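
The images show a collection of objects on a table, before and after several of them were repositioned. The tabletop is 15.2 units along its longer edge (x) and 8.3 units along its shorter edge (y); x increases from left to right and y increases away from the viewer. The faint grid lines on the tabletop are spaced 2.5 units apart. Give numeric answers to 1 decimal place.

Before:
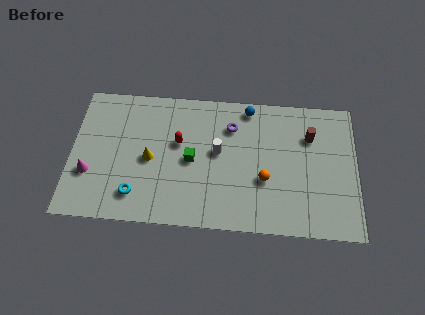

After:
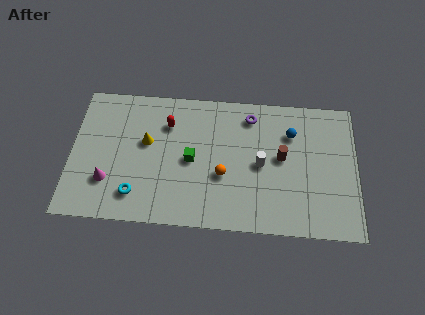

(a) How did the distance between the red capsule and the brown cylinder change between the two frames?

-0.8

Before: roughly 7.1 units apart; after: 6.3. That's 0.8 units closer together.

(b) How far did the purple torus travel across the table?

1.2

The purple torus was near (8.5, 6.2) before and (9.5, 6.9) after, so it travelled √(1.0² + 0.7²) ≈ 1.2 units.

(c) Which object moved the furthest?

the blue sphere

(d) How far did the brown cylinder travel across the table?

2.1

From (12.7, 5.9) to (11.2, 4.5), the brown cylinder covered √(1.5² + 1.4²) ≈ 2.1 units.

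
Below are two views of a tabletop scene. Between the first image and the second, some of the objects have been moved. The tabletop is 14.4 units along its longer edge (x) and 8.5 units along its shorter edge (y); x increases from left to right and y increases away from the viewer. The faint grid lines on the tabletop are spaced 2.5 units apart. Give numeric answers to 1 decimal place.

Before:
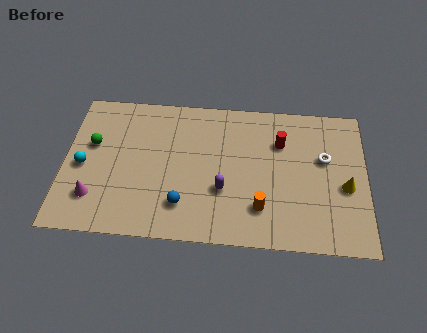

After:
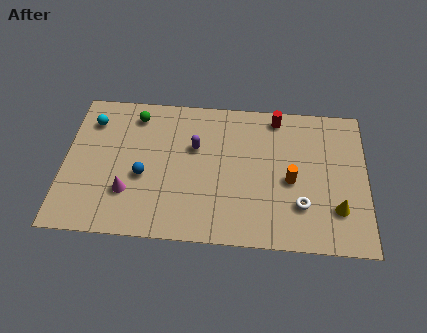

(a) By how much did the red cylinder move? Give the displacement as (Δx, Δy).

(-0.2, 1.5)

The red cylinder started near (10.3, 6.0) and ended near (10.1, 7.5).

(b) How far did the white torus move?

3.0

From (12.4, 5.2) to (11.3, 2.4), the white torus covered √(1.1² + 2.8²) ≈ 3.0 units.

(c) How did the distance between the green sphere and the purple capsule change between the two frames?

-3.3

Before: roughly 6.7 units apart; after: 3.4. That's 3.3 units closer together.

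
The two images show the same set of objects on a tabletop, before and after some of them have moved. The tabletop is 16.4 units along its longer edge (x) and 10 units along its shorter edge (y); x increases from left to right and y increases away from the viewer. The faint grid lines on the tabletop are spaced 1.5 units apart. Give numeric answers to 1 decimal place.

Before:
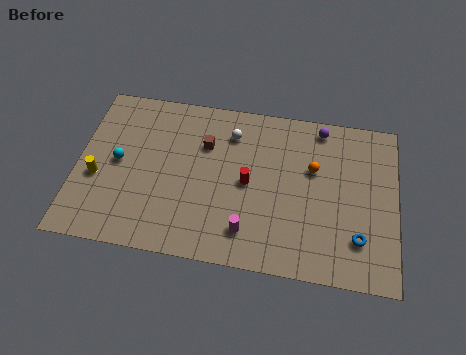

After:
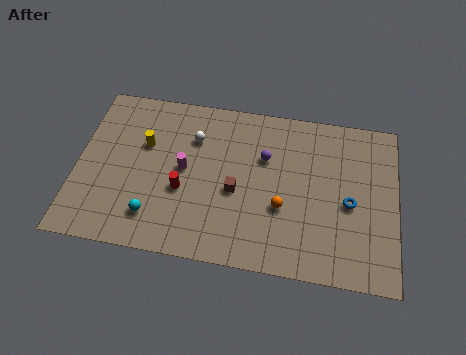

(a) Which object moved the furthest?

the magenta cylinder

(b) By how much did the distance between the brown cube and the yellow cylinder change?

-0.9

Before: roughly 6.1 units apart; after: 5.2. That's 0.9 units closer together.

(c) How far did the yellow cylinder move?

3.3

The yellow cylinder was near (1.1, 4.0) before and (3.4, 6.4) after, so it travelled √(2.3² + 2.4²) ≈ 3.3 units.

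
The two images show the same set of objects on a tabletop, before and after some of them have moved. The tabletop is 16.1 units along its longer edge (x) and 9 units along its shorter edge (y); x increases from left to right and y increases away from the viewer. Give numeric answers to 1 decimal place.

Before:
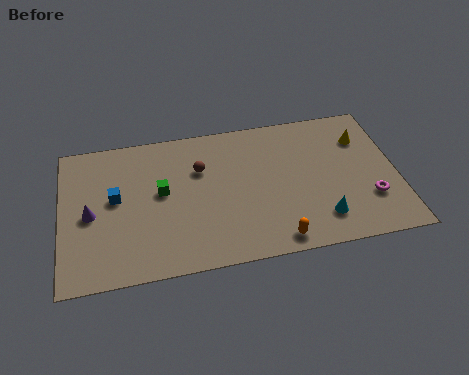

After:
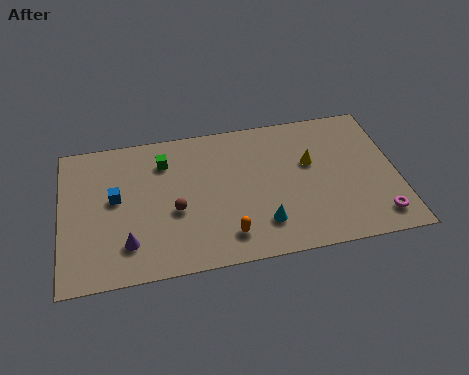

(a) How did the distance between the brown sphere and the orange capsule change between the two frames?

-3.0

Before: roughly 6.1 units apart; after: 3.1. That's 3.0 units closer together.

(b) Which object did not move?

the blue cube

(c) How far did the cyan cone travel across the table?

2.8

From (12.3, 1.9) to (9.5, 2.1), the cyan cone covered √(2.8² + 0.2²) ≈ 2.8 units.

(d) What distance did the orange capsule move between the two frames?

2.4

The orange capsule was near (10.1, 1.0) before and (7.8, 1.7) after, so it travelled √(2.3² + 0.7²) ≈ 2.4 units.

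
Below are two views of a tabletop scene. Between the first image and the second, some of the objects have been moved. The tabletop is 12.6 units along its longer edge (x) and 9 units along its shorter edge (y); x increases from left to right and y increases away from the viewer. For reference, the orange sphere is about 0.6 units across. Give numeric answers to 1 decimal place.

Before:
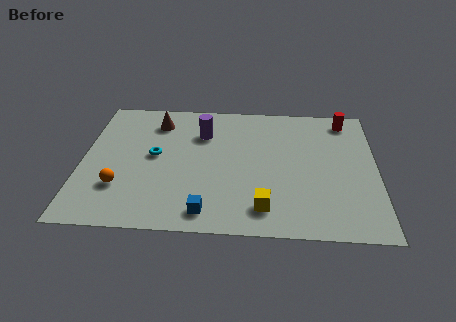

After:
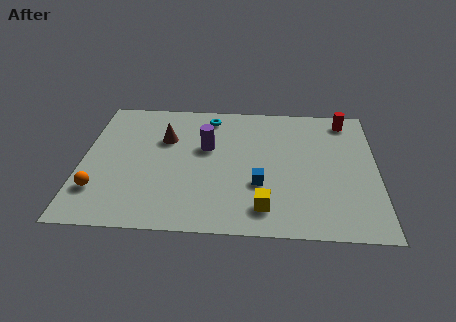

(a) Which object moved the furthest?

the cyan torus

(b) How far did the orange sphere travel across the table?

0.9

The orange sphere moved from about (1.7, 2.6) to (0.8, 2.3), a distance of √(0.9² + 0.3²) ≈ 0.9.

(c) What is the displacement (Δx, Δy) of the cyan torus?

(2.3, 2.9)

From the two frames, the cyan torus sits at roughly (3.1, 4.8) before and (5.4, 7.7) after.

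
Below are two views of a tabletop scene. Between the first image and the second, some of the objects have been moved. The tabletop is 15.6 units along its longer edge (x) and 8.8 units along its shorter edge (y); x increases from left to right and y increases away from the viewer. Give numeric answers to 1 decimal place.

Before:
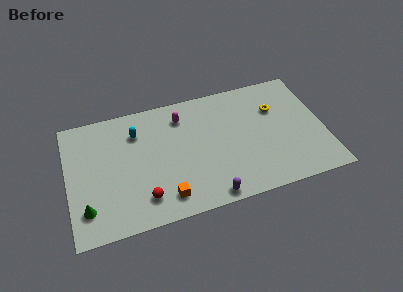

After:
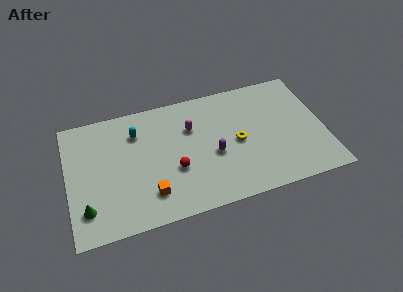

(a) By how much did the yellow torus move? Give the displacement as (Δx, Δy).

(-2.5, -1.8)

From the two frames, the yellow torus sits at roughly (12.8, 6.0) before and (10.3, 4.2) after.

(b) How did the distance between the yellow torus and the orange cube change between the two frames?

-2.5

Before: roughly 8.4 units apart; after: 5.9. That's 2.5 units closer together.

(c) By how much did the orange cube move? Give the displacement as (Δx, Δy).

(-0.9, 0.5)

From the two frames, the orange cube sits at roughly (5.7, 1.5) before and (4.8, 2.0) after.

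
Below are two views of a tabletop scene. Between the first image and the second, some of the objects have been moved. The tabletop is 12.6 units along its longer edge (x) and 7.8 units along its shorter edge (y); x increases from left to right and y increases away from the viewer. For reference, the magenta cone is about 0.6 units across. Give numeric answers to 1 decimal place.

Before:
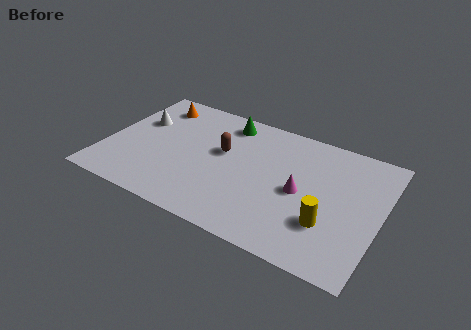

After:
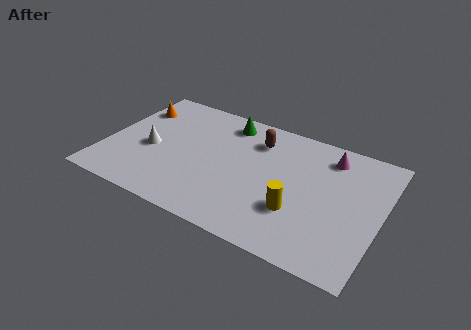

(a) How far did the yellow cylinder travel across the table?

1.4

The yellow cylinder was near (10.4, 2.4) before and (9.0, 2.5) after, so it travelled √(1.4² + 0.1²) ≈ 1.4 units.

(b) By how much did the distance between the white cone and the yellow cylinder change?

-2.5

They were about 9.5 units apart before and 7.0 after — 2.5 units closer together.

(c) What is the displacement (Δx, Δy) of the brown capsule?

(1.4, 1.4)

The brown capsule was at about (5.3, 4.6) and moved to about (6.7, 6.0).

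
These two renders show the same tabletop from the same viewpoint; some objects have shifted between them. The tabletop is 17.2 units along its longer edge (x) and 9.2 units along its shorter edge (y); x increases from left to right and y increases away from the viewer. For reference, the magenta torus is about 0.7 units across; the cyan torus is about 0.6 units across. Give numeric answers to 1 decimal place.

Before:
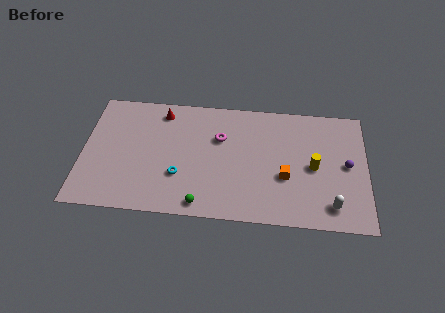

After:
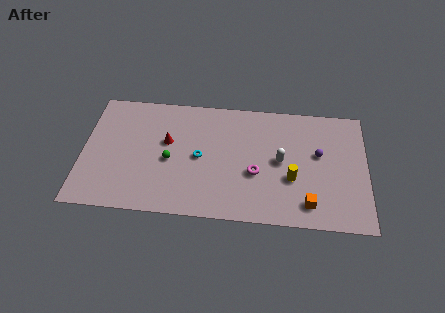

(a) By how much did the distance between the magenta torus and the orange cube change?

-1.0

The distance was about 4.8 in the first image and 3.8 in the second, so they moved 1.0 units closer together.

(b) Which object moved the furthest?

the white capsule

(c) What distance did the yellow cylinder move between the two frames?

1.6

From (14.0, 4.4) to (12.7, 3.4), the yellow cylinder covered √(1.3² + 1.0²) ≈ 1.6 units.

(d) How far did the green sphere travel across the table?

3.7

From (7.3, 1.0) to (5.3, 4.1), the green sphere covered √(2.0² + 3.1²) ≈ 3.7 units.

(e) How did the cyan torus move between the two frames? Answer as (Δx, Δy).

(1.2, 1.5)

From the two frames, the cyan torus sits at roughly (5.9, 3.0) before and (7.1, 4.5) after.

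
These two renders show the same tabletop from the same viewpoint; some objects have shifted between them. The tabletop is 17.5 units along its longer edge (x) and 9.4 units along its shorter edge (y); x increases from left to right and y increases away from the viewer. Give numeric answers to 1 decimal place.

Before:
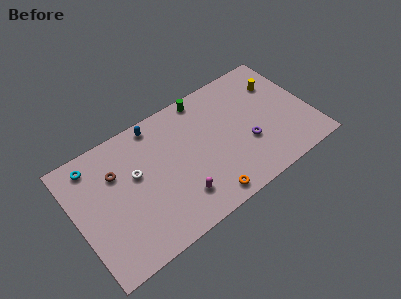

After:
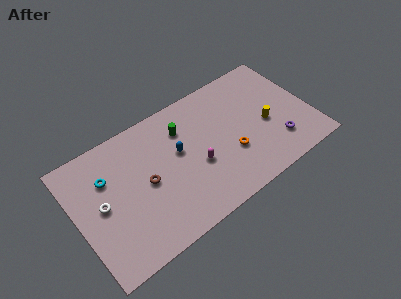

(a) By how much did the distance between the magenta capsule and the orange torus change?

+0.4

The distance was about 2.1 in the first image and 2.5 in the second, so they moved 0.4 units further apart.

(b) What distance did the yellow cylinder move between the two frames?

3.0

From (15.6, 6.8) to (14.2, 4.1), the yellow cylinder covered √(1.4² + 2.7²) ≈ 3.0 units.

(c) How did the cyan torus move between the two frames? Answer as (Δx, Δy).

(0.8, -1.5)

From the two frames, the cyan torus sits at roughly (1.7, 8.0) before and (2.5, 6.5) after.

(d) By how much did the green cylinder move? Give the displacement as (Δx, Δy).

(-1.9, -1.5)

The green cylinder was at about (10.2, 8.5) and moved to about (8.3, 7.0).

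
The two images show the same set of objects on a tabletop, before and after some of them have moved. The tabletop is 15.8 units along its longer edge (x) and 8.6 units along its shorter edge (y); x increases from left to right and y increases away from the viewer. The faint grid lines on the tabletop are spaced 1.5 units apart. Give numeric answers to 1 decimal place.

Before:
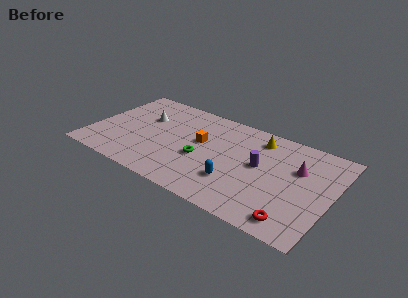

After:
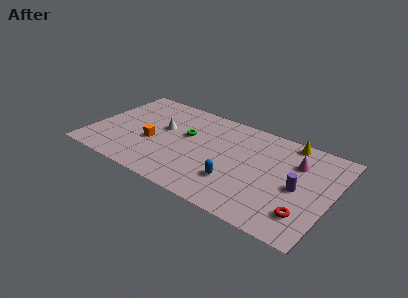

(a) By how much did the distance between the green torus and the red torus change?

+2.1

The distance was about 6.8 in the first image and 8.9 in the second, so they moved 2.1 units further apart.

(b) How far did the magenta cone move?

0.5

From (13.5, 5.6) to (13.3, 6.1), the magenta cone covered √(0.2² + 0.5²) ≈ 0.5 units.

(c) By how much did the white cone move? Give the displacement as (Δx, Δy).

(1.3, -0.5)

The white cone started near (3.2, 5.6) and ended near (4.5, 5.1).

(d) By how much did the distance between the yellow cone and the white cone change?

+0.9

The distance was about 7.6 in the first image and 8.5 in the second, so they moved 0.9 units further apart.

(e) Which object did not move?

the blue capsule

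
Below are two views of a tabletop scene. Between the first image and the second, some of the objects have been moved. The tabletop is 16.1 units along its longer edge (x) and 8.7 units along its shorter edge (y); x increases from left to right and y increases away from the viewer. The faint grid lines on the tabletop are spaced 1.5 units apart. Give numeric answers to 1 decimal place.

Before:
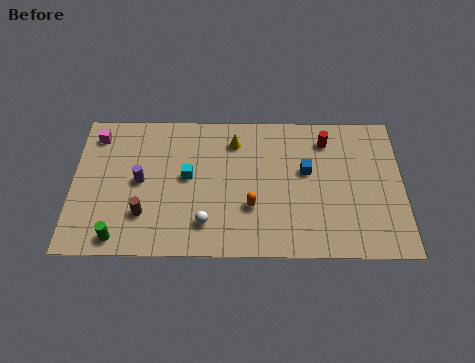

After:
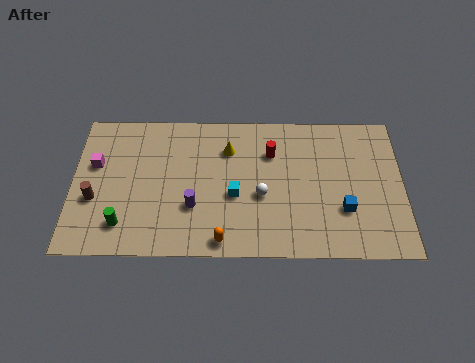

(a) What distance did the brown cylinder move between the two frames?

2.6

From (3.5, 2.4) to (1.1, 3.3), the brown cylinder covered √(2.4² + 0.9²) ≈ 2.6 units.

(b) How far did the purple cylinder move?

3.0

From (3.3, 4.4) to (5.9, 2.9), the purple cylinder covered √(2.6² + 1.5²) ≈ 3.0 units.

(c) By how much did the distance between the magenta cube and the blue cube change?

+1.9

The distance was about 10.5 in the first image and 12.4 in the second, so they moved 1.9 units further apart.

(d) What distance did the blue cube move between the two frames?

2.9

The blue cube was near (11.4, 5.1) before and (13.2, 2.8) after, so it travelled √(1.8² + 2.3²) ≈ 2.9 units.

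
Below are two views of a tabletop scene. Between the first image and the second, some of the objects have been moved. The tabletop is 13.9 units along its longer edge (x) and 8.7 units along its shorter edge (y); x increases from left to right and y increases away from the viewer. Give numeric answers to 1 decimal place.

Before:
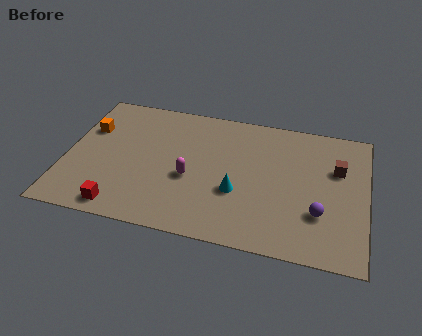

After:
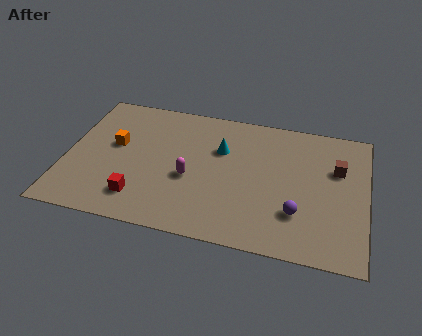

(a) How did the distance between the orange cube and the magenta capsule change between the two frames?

-1.5

The distance was about 5.4 in the first image and 3.9 in the second, so they moved 1.5 units closer together.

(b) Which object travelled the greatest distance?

the cyan cone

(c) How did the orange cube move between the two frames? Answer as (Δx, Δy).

(1.3, -0.8)

The orange cube was at about (0.9, 5.8) and moved to about (2.2, 5.0).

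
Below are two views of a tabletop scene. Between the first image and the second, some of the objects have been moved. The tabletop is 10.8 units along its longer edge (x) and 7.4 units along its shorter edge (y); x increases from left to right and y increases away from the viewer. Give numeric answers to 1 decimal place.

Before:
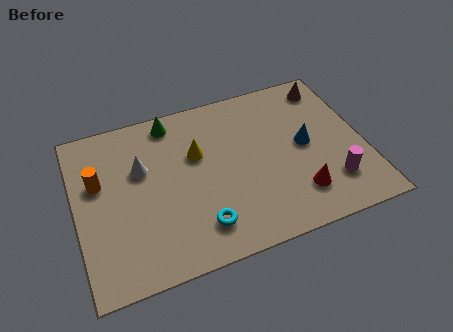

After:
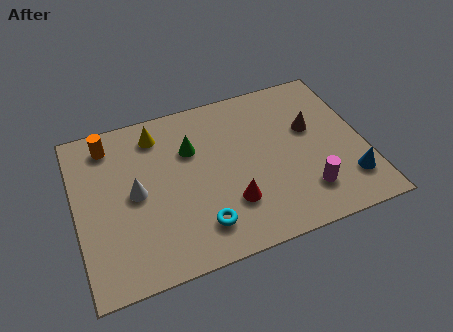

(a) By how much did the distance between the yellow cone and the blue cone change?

+4.0

They were about 4.1 units apart before and 8.1 after — 4.0 units further apart.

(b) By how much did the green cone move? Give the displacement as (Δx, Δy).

(0.6, -1.5)

The green cone was at about (3.8, 6.5) and moved to about (4.4, 5.0).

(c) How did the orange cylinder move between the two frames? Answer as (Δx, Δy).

(0.5, 1.6)

The orange cylinder started near (0.9, 4.6) and ended near (1.4, 6.2).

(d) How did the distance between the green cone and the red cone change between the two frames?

-3.3

They were about 6.4 units apart before and 3.1 after — 3.3 units closer together.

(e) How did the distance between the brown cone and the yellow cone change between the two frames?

+0.5

They were about 5.4 units apart before and 5.9 after — 0.5 units further apart.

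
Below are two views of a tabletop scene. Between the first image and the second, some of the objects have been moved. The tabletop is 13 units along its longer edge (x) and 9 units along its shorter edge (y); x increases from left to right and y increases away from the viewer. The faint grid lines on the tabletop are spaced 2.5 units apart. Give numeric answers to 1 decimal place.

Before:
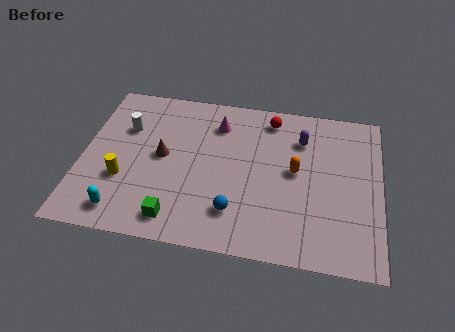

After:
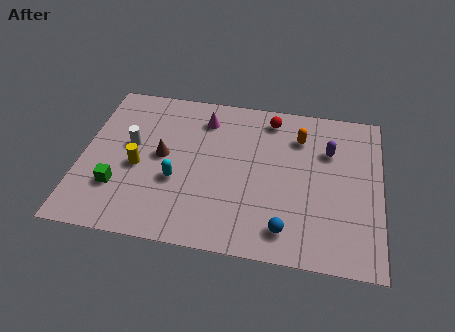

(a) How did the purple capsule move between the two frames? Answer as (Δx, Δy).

(1.2, -0.5)

The purple capsule started near (9.5, 6.7) and ended near (10.7, 6.2).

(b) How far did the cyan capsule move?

3.0

The cyan capsule was near (2.0, 1.3) before and (4.2, 3.4) after, so it travelled √(2.2² + 2.1²) ≈ 3.0 units.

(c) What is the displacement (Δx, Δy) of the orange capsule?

(0.1, 2.0)

The orange capsule started near (9.3, 4.8) and ended near (9.4, 6.8).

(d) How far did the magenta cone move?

0.6

The magenta cone moved from about (5.8, 7.0) to (5.2, 7.2), a distance of √(0.6² + 0.2²) ≈ 0.6.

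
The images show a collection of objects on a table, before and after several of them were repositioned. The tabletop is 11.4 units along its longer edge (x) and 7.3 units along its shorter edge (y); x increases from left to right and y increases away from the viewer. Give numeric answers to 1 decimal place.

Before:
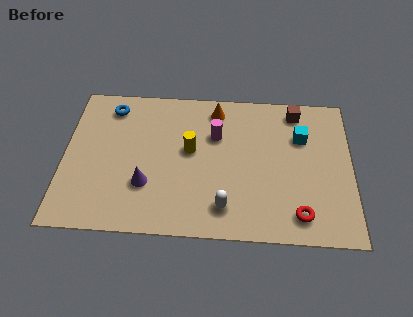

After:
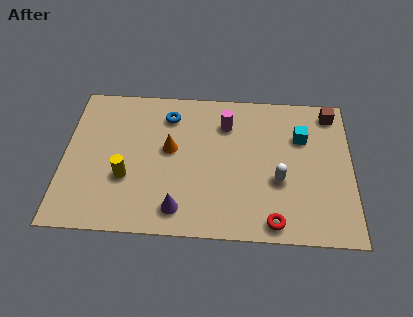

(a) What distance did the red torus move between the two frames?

1.1

The red torus moved from about (9.3, 1.2) to (8.3, 0.8), a distance of √(1.0² + 0.4²) ≈ 1.1.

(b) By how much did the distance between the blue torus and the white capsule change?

-1.3

The distance was about 6.6 in the first image and 5.3 in the second, so they moved 1.3 units closer together.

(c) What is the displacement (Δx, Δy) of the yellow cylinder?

(-2.5, -1.5)

The yellow cylinder was at about (5.0, 4.1) and moved to about (2.5, 2.6).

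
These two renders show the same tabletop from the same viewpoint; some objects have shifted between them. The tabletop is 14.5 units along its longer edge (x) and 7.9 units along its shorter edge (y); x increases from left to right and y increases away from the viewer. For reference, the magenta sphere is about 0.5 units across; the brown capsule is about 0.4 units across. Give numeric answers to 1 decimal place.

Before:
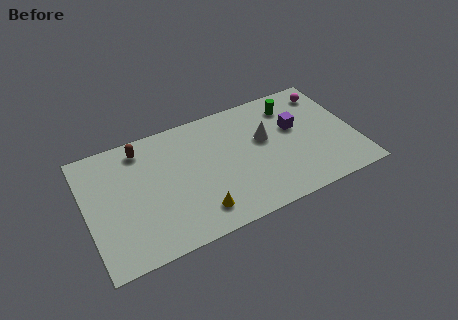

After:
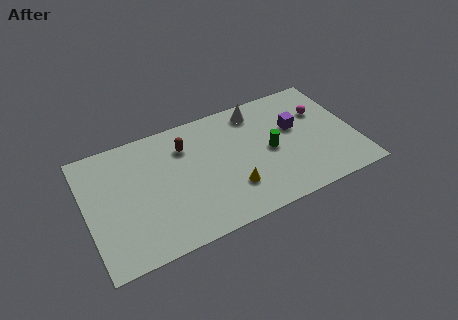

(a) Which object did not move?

the purple cube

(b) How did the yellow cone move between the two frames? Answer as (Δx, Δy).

(1.9, 0.7)

The yellow cone was at about (5.7, 1.5) and moved to about (7.6, 2.2).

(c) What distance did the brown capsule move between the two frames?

2.4

The brown capsule moved from about (3.2, 6.7) to (5.5, 5.9), a distance of √(2.3² + 0.8²) ≈ 2.4.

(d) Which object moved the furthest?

the green cylinder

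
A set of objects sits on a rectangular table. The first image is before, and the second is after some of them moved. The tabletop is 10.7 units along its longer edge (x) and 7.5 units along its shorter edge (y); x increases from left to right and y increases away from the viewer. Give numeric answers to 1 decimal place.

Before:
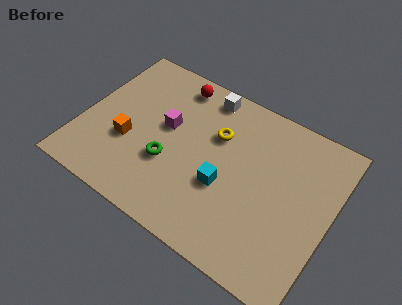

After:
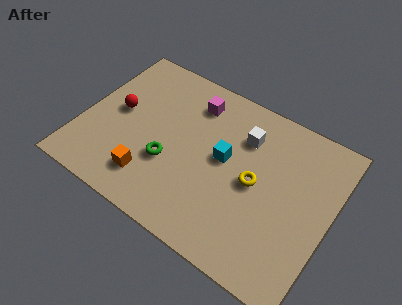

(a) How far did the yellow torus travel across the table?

2.3

The yellow torus moved from about (5.6, 5.0) to (7.5, 3.7), a distance of √(1.9² + 1.3²) ≈ 2.3.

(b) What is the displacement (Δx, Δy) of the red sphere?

(-2.1, -2.5)

The red sphere was at about (3.5, 6.5) and moved to about (1.4, 4.0).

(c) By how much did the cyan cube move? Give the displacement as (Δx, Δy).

(-0.2, 1.2)

The cyan cube started near (6.3, 2.9) and ended near (6.1, 4.1).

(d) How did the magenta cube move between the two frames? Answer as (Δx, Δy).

(0.9, 1.7)

From the two frames, the magenta cube sits at roughly (3.5, 4.3) before and (4.4, 6.0) after.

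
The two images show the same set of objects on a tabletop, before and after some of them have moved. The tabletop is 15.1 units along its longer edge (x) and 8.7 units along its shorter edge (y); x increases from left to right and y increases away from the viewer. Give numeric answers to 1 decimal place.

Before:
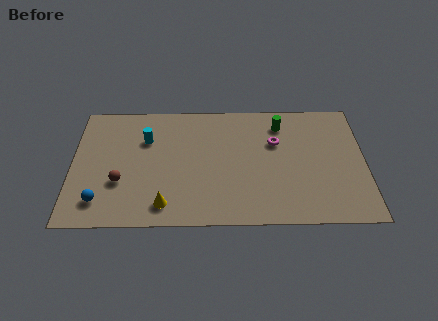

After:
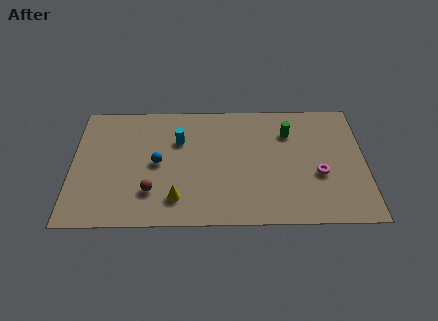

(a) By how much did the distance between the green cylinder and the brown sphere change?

-1.0

The distance was about 9.2 in the first image and 8.2 in the second, so they moved 1.0 units closer together.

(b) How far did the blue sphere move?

3.9

The blue sphere was near (1.5, 1.7) before and (4.4, 4.3) after, so it travelled √(2.9² + 2.6²) ≈ 3.9 units.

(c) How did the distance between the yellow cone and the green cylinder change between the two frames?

-0.8

The distance was about 8.2 in the first image and 7.4 in the second, so they moved 0.8 units closer together.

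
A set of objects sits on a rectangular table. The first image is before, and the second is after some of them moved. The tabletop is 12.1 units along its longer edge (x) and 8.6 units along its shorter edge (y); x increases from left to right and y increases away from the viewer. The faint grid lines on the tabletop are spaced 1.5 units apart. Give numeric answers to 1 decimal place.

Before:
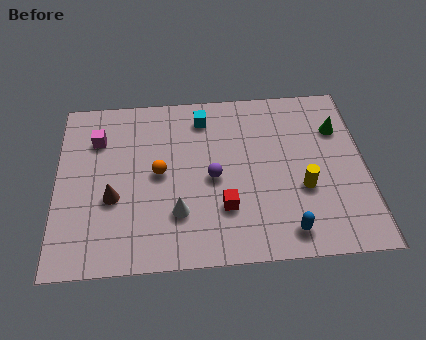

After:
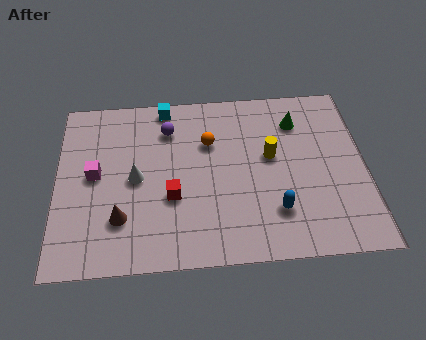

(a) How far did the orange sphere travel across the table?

2.4

The orange sphere moved from about (4.0, 4.4) to (6.0, 5.8), a distance of √(2.0² + 1.4²) ≈ 2.4.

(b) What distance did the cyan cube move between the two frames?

1.7

From (5.8, 7.1) to (4.3, 7.8), the cyan cube covered √(1.5² + 0.7²) ≈ 1.7 units.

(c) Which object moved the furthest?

the purple sphere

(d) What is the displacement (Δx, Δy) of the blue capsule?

(-0.4, 1.0)

The blue capsule was at about (8.9, 1.2) and moved to about (8.5, 2.2).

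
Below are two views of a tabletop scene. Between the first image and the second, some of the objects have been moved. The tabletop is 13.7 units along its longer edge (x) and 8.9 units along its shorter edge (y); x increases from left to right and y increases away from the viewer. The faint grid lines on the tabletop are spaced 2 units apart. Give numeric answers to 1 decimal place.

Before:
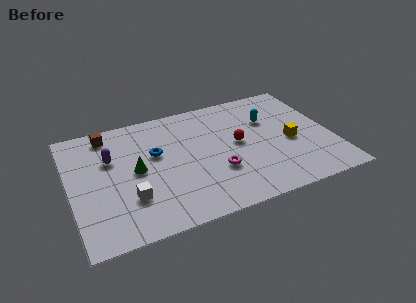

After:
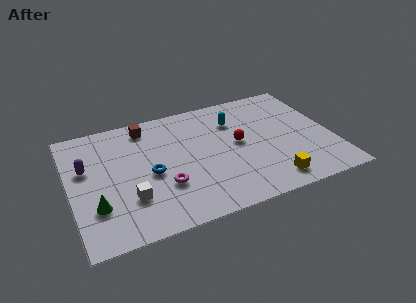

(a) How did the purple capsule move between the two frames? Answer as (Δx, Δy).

(-1.3, -0.3)

From the two frames, the purple capsule sits at roughly (2.2, 5.8) before and (0.9, 5.5) after.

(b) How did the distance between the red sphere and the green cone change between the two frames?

+2.5

The distance was about 5.4 in the first image and 7.9 in the second, so they moved 2.5 units further apart.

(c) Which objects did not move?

the red sphere and the white cube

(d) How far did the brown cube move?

2.0

From (2.2, 7.7) to (4.2, 7.6), the brown cube covered √(2.0² + 0.1²) ≈ 2.0 units.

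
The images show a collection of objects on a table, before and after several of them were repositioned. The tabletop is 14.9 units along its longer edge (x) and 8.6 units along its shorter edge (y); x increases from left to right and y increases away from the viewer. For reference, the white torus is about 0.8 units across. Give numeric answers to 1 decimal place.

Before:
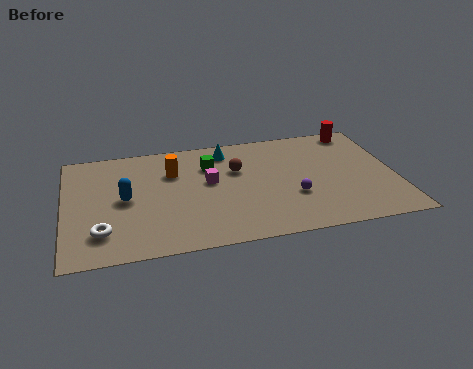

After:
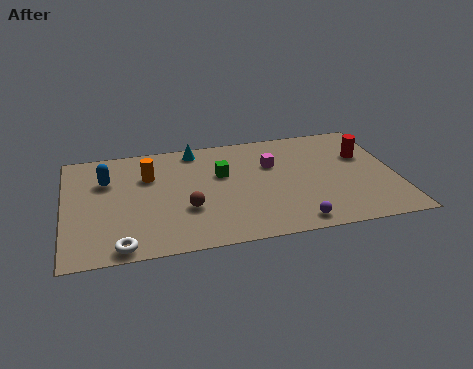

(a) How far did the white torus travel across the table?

1.4

The white torus moved from about (1.6, 2.0) to (2.4, 0.8), a distance of √(0.8² + 1.2²) ≈ 1.4.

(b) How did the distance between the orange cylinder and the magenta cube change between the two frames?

+3.7

They were about 1.9 units apart before and 5.6 after — 3.7 units further apart.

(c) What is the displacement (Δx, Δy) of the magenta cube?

(2.9, 0.8)

The magenta cube started near (6.5, 4.9) and ended near (9.4, 5.7).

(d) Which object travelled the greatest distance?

the brown sphere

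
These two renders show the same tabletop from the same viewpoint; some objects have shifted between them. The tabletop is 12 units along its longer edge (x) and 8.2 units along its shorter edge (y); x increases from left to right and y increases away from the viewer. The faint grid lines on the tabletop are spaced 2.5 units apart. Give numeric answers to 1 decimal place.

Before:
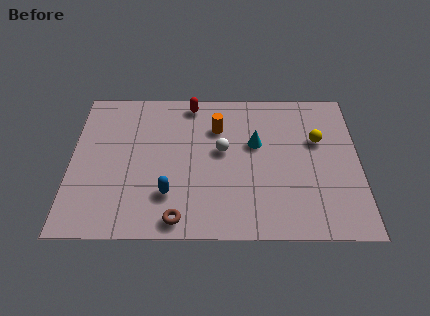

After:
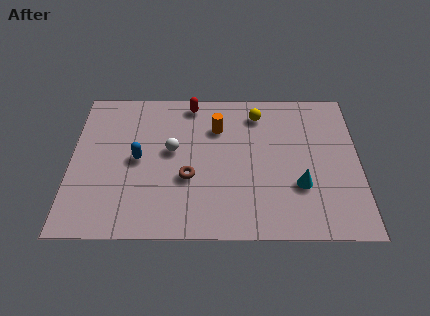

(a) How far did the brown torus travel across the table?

2.2

The brown torus moved from about (4.5, 0.9) to (4.9, 3.1), a distance of √(0.4² + 2.2²) ≈ 2.2.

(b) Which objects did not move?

the orange cylinder and the red capsule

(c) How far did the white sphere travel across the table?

2.1

From (6.3, 4.6) to (4.2, 4.6), the white sphere covered √(2.1² + 0.0²) ≈ 2.1 units.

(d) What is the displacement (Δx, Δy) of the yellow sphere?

(-2.5, 1.5)

The yellow sphere started near (10.3, 5.2) and ended near (7.8, 6.7).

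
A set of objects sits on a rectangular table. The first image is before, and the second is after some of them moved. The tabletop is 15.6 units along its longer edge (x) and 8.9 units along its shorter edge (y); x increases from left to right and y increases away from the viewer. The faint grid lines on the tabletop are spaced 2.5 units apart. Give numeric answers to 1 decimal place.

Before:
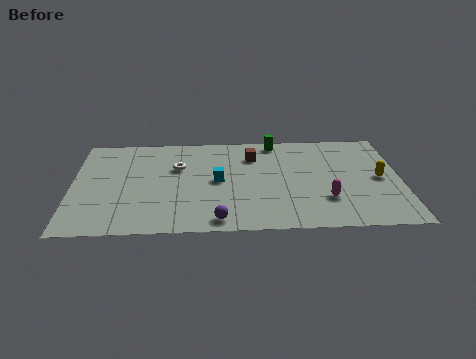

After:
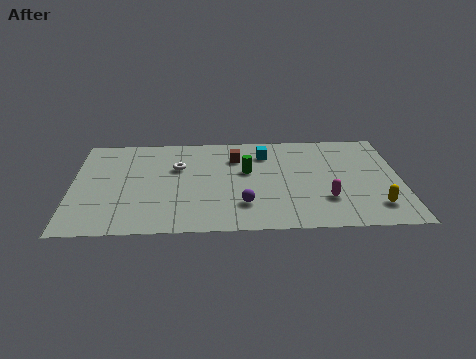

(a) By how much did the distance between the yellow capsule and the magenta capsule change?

-0.8

They were about 3.2 units apart before and 2.4 after — 0.8 units closer together.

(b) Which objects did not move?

the white torus and the magenta capsule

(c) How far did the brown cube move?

0.8

The brown cube was near (8.6, 6.7) before and (7.8, 6.6) after, so it travelled √(0.8² + 0.1²) ≈ 0.8 units.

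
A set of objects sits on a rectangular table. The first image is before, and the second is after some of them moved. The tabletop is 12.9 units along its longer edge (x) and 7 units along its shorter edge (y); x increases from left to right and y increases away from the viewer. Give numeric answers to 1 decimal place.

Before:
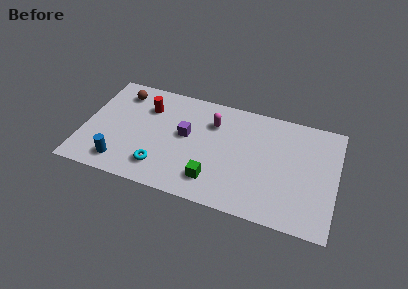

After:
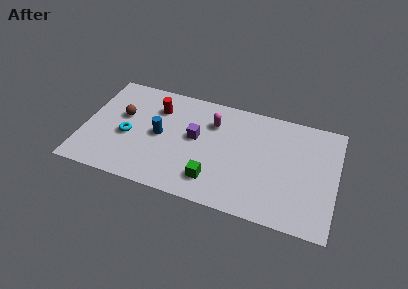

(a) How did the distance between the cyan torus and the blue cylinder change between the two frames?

-0.3

Before: roughly 2.0 units apart; after: 1.7. That's 0.3 units closer together.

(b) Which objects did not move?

the green cube and the magenta capsule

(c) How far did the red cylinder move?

0.5

The red cylinder moved from about (3.1, 5.1) to (3.6, 5.2), a distance of √(0.5² + 0.1²) ≈ 0.5.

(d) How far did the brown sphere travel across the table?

1.5

From (1.7, 5.7) to (1.9, 4.2), the brown sphere covered √(0.2² + 1.5²) ≈ 1.5 units.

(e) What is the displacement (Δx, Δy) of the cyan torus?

(-1.8, 1.5)

From the two frames, the cyan torus sits at roughly (4.1, 1.5) before and (2.3, 3.0) after.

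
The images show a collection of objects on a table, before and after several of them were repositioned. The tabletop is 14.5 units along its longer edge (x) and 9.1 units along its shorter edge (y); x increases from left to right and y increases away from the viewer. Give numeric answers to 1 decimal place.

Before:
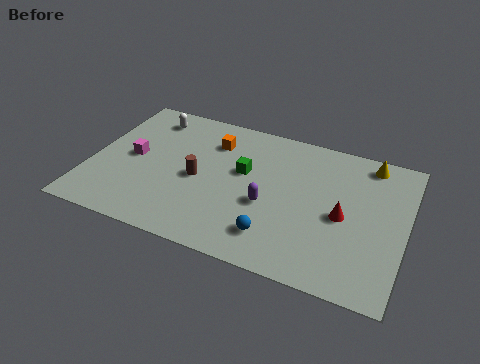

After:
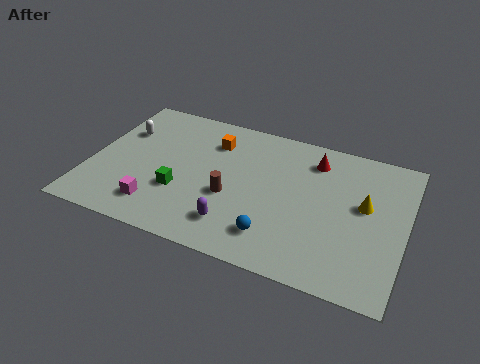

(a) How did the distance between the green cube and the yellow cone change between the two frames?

+2.4

The distance was about 6.2 in the first image and 8.6 in the second, so they moved 2.4 units further apart.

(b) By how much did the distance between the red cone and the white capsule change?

-1.0

Before: roughly 10.0 units apart; after: 9.0. That's 1.0 units closer together.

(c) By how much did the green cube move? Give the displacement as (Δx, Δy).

(-2.7, -2.3)

From the two frames, the green cube sits at roughly (7.0, 5.4) before and (4.3, 3.1) after.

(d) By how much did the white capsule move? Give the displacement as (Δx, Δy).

(-1.1, -1.4)

The white capsule was at about (2.3, 7.6) and moved to about (1.2, 6.2).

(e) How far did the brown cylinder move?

1.7

From (5.0, 4.2) to (6.6, 3.6), the brown cylinder covered √(1.6² + 0.6²) ≈ 1.7 units.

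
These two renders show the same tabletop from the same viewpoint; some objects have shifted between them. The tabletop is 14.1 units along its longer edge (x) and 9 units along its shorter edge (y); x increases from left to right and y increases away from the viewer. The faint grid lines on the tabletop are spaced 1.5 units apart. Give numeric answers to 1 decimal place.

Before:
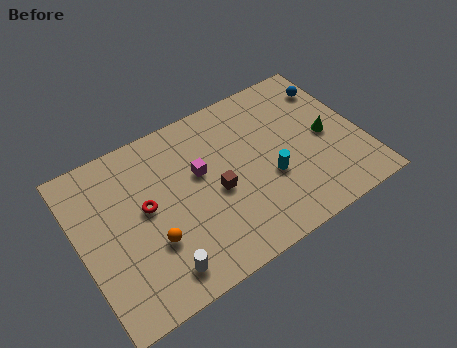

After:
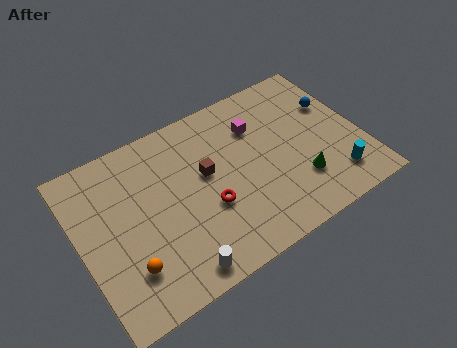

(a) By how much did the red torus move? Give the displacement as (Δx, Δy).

(2.9, -1.5)

From the two frames, the red torus sits at roughly (3.3, 4.9) before and (6.2, 3.4) after.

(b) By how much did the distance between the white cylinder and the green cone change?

-2.8

The distance was about 9.5 in the first image and 6.7 in the second, so they moved 2.8 units closer together.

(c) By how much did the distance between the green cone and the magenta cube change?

-2.1

They were about 6.4 units apart before and 4.3 after — 2.1 units closer together.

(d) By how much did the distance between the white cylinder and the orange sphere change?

+1.0

Before: roughly 1.6 units apart; after: 2.6. That's 1.0 units further apart.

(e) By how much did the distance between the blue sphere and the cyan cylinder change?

-1.1

The distance was about 5.3 in the first image and 4.2 in the second, so they moved 1.1 units closer together.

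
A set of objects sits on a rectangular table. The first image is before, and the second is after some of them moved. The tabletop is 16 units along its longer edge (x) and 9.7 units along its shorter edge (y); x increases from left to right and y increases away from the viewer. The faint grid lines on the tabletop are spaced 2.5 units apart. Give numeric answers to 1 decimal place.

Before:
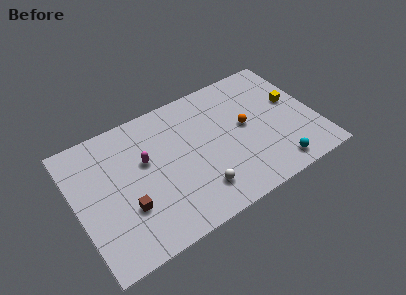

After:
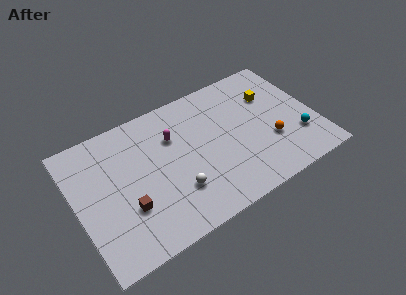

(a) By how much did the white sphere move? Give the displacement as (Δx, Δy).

(-1.4, 0.7)

The white sphere was at about (7.7, 2.1) and moved to about (6.3, 2.8).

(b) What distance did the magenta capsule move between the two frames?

2.2

The magenta capsule moved from about (4.7, 5.9) to (6.7, 6.7), a distance of √(2.0² + 0.8²) ≈ 2.2.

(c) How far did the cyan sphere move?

2.3

From (12.8, 1.3) to (14.6, 2.8), the cyan sphere covered √(1.8² + 1.5²) ≈ 2.3 units.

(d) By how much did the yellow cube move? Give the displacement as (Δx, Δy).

(-1.3, 1.1)

The yellow cube started near (14.7, 5.6) and ended near (13.4, 6.7).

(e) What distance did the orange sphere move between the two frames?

2.4

From (11.4, 5.2) to (12.8, 3.3), the orange sphere covered √(1.4² + 1.9²) ≈ 2.4 units.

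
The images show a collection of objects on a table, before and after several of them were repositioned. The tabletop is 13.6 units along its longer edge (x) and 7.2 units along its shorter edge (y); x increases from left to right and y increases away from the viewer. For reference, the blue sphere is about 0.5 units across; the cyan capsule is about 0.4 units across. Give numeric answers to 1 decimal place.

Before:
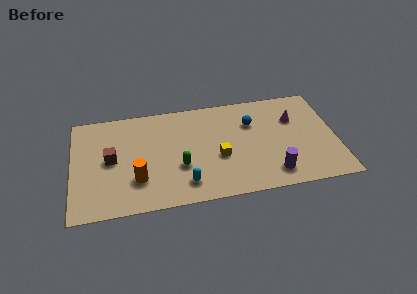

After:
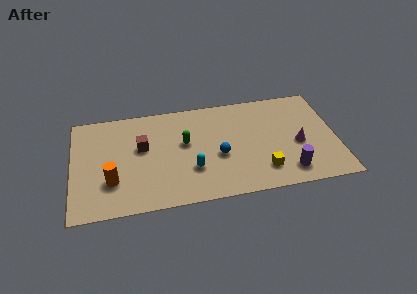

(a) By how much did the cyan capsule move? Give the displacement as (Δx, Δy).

(0.4, 0.9)

The cyan capsule was at about (5.7, 1.4) and moved to about (6.1, 2.3).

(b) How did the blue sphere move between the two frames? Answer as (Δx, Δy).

(-1.8, -2.0)

The blue sphere started near (9.3, 5.0) and ended near (7.5, 3.0).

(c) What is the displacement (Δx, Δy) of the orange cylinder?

(-1.3, 0.1)

The orange cylinder started near (3.3, 2.1) and ended near (2.0, 2.2).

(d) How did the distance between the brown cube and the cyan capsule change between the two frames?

-1.2

Before: roughly 4.4 units apart; after: 3.2. That's 1.2 units closer together.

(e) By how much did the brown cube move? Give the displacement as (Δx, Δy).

(1.6, 0.6)

The brown cube started near (2.0, 3.7) and ended near (3.6, 4.3).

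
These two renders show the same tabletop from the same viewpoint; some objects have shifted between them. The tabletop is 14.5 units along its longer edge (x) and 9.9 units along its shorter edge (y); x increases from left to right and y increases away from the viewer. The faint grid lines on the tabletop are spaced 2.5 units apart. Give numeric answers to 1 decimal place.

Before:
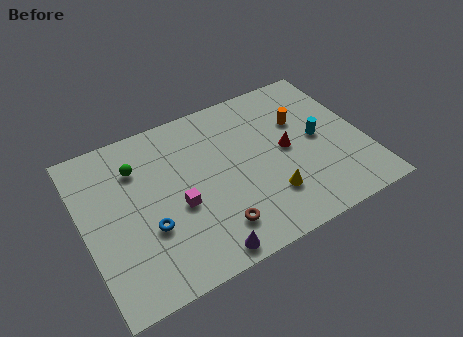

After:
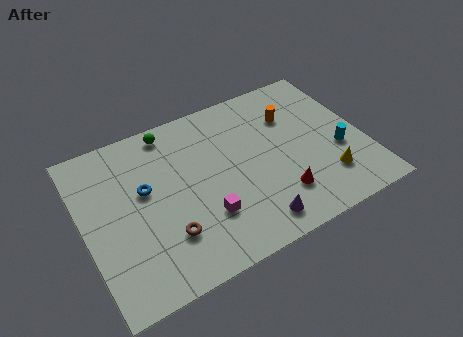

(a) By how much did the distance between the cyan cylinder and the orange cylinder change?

+2.1

The distance was about 1.7 in the first image and 3.8 in the second, so they moved 2.1 units further apart.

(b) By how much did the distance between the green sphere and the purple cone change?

+1.2

Before: roughly 6.9 units apart; after: 8.1. That's 1.2 units further apart.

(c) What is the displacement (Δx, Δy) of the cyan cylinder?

(0.9, -1.2)

From the two frames, the cyan cylinder sits at roughly (12.2, 5.0) before and (13.1, 3.8) after.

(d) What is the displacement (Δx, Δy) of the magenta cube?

(1.2, -1.2)

The magenta cube started near (4.7, 4.1) and ended near (5.9, 2.9).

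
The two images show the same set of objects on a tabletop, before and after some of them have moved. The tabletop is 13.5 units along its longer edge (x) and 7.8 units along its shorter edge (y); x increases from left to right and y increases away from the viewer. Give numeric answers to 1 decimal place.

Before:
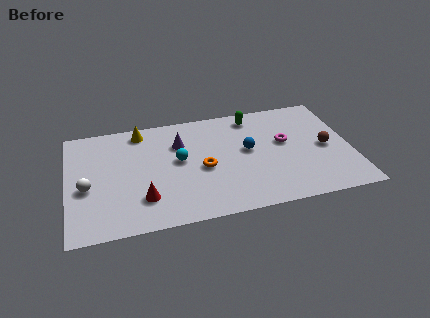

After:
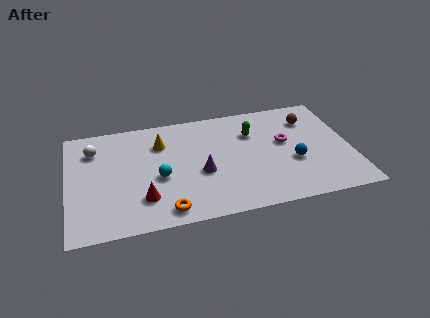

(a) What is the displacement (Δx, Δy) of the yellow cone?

(0.9, -1.1)

The yellow cone was at about (3.6, 6.8) and moved to about (4.5, 5.7).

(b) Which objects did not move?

the magenta torus and the red cone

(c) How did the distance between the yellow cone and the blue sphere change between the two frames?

+1.2

They were about 5.6 units apart before and 6.8 after — 1.2 units further apart.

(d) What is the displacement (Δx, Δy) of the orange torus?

(-1.9, -2.5)

The orange torus was at about (6.4, 3.5) and moved to about (4.5, 1.0).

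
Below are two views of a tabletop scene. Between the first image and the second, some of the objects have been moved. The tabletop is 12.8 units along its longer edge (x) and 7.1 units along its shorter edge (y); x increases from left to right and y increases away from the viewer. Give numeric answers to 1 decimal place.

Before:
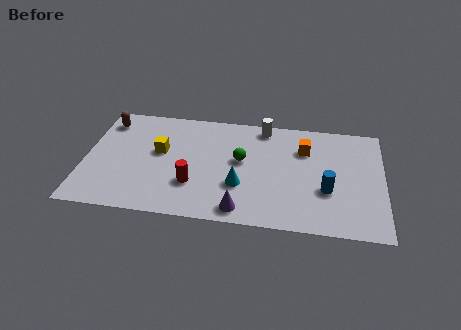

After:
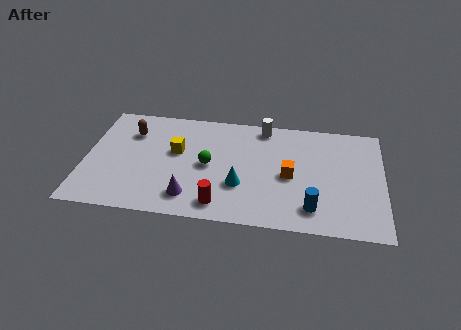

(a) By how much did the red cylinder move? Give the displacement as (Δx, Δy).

(1.2, -1.1)

The red cylinder was at about (4.7, 2.2) and moved to about (5.9, 1.1).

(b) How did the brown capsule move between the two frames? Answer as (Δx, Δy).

(1.1, -0.6)

The brown capsule was at about (0.8, 5.8) and moved to about (1.9, 5.2).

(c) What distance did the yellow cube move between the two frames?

0.7

The yellow cube moved from about (3.2, 4.1) to (3.9, 4.2), a distance of √(0.7² + 0.1²) ≈ 0.7.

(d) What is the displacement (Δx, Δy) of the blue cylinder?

(-0.6, -1.2)

The blue cylinder was at about (10.4, 2.6) and moved to about (9.8, 1.4).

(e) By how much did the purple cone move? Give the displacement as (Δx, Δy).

(-2.2, 0.5)

The purple cone was at about (6.8, 0.9) and moved to about (4.6, 1.4).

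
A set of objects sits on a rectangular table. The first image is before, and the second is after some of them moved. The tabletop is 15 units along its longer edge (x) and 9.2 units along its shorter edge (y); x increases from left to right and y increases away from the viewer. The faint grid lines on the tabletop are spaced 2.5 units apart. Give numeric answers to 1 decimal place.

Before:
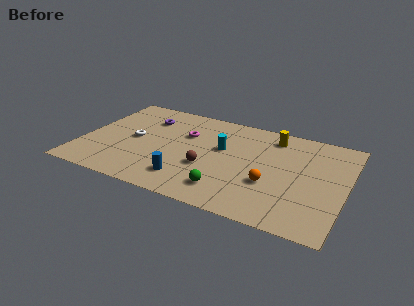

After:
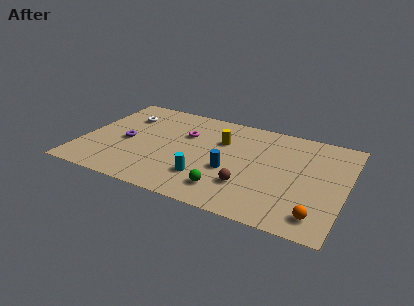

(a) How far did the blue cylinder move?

2.9

From (6.3, 1.9) to (8.6, 3.6), the blue cylinder covered √(2.3² + 1.7²) ≈ 2.9 units.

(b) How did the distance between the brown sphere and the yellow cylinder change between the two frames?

-1.3

Before: roughly 5.4 units apart; after: 4.1. That's 1.3 units closer together.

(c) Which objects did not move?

the magenta torus and the green sphere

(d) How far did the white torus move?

2.2

From (2.9, 4.6) to (2.1, 6.7), the white torus covered √(0.8² + 2.1²) ≈ 2.2 units.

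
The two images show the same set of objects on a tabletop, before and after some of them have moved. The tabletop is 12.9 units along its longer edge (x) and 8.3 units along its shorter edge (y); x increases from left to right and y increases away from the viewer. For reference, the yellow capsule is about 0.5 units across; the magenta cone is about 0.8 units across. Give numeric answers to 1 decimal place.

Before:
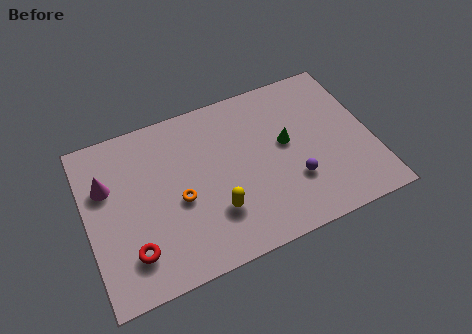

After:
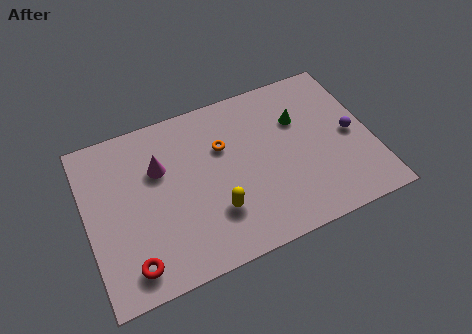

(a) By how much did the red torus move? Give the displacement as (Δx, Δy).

(-0.1, -0.6)

The red torus started near (1.8, 1.9) and ended near (1.7, 1.3).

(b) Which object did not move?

the yellow capsule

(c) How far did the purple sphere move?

3.1

From (9.2, 2.6) to (12.0, 4.0), the purple sphere covered √(2.8² + 1.4²) ≈ 3.1 units.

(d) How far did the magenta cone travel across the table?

2.4

The magenta cone was near (1.0, 5.5) before and (3.4, 5.5) after, so it travelled √(2.4² + 0.0²) ≈ 2.4 units.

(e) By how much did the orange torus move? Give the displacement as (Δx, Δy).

(2.2, 1.9)

The orange torus started near (4.1, 3.6) and ended near (6.3, 5.5).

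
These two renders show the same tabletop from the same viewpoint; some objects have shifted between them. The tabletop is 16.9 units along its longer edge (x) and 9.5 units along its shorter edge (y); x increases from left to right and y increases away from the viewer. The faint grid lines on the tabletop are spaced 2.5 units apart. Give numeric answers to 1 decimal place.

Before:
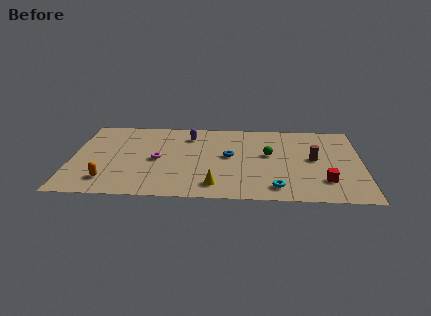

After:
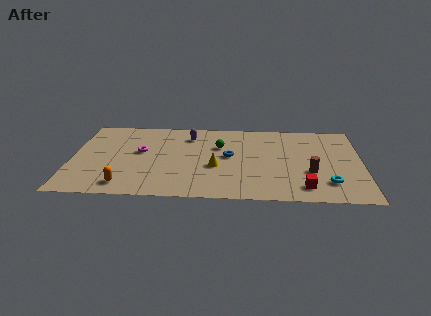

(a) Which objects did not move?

the blue torus and the purple capsule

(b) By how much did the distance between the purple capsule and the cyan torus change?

+1.8

Before: roughly 7.9 units apart; after: 9.7. That's 1.8 units further apart.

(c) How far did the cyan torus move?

3.1

From (11.9, 1.5) to (14.9, 2.2), the cyan torus covered √(3.0² + 0.7²) ≈ 3.1 units.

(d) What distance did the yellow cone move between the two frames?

2.2

The yellow cone was near (8.4, 1.6) before and (8.4, 3.8) after, so it travelled √(0.0² + 2.2²) ≈ 2.2 units.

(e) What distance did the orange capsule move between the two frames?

1.1

The orange capsule moved from about (2.2, 1.9) to (3.2, 1.4), a distance of √(1.0² + 0.5²) ≈ 1.1.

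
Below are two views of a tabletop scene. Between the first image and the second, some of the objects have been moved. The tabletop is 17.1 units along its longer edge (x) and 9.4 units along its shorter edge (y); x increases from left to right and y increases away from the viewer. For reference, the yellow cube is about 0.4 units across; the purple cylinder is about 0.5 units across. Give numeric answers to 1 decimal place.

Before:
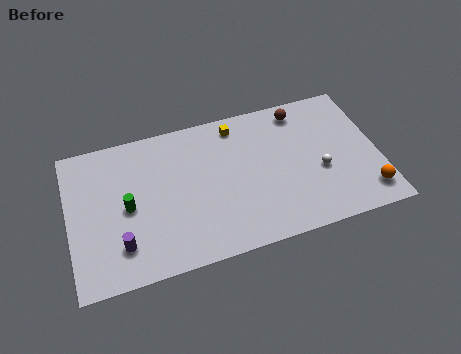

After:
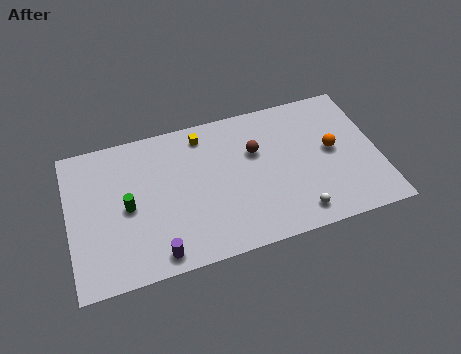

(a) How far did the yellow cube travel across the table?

1.9

The yellow cube moved from about (9.5, 8.1) to (7.6, 8.0), a distance of √(1.9² + 0.1²) ≈ 1.9.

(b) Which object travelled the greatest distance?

the orange sphere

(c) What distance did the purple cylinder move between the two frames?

2.2

The purple cylinder moved from about (2.7, 2.2) to (4.6, 1.1), a distance of √(1.9² + 1.1²) ≈ 2.2.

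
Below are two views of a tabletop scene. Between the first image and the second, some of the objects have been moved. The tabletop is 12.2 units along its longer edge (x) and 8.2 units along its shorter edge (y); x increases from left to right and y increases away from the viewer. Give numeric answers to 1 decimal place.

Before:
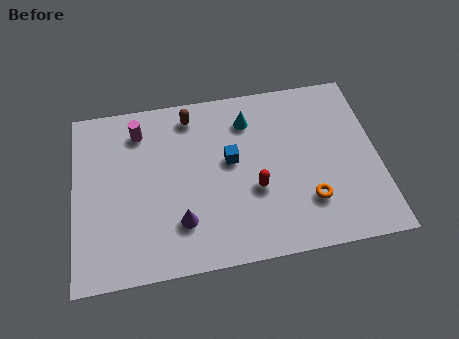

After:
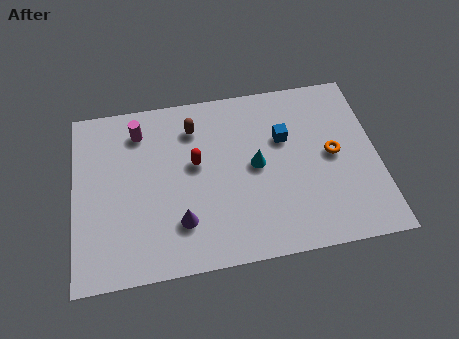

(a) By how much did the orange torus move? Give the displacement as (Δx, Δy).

(1.1, 2.0)

The orange torus was at about (9.3, 2.2) and moved to about (10.4, 4.2).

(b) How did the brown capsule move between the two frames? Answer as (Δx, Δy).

(0.1, -0.6)

The brown capsule started near (4.8, 7.0) and ended near (4.9, 6.4).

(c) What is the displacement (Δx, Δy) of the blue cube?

(2.2, 0.7)

The blue cube was at about (6.3, 4.6) and moved to about (8.5, 5.3).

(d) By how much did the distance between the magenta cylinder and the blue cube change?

+1.8

They were about 4.1 units apart before and 5.9 after — 1.8 units further apart.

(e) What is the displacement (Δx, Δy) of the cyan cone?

(0.2, -2.2)

From the two frames, the cyan cone sits at roughly (7.1, 6.4) before and (7.3, 4.2) after.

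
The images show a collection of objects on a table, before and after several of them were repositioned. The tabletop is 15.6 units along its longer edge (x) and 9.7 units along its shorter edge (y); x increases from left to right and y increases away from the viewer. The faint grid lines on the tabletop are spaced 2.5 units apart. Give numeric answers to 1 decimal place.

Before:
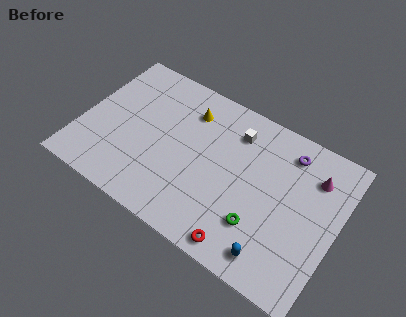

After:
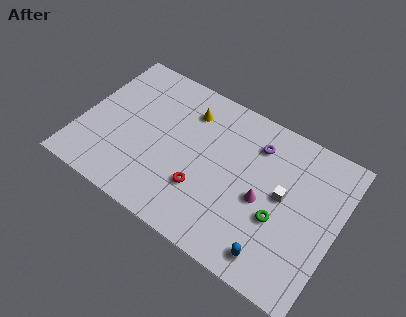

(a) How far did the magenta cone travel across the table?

4.0

The magenta cone was near (13.9, 7.3) before and (11.2, 4.3) after, so it travelled √(2.7² + 3.0²) ≈ 4.0 units.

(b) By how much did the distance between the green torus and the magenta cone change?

-4.0

The distance was about 5.3 in the first image and 1.3 in the second, so they moved 4.0 units closer together.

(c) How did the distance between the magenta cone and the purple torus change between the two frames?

+1.5

They were about 1.8 units apart before and 3.3 after — 1.5 units further apart.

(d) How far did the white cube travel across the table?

4.1

The white cube moved from about (9.0, 7.6) to (12.3, 5.2), a distance of √(3.3² + 2.4²) ≈ 4.1.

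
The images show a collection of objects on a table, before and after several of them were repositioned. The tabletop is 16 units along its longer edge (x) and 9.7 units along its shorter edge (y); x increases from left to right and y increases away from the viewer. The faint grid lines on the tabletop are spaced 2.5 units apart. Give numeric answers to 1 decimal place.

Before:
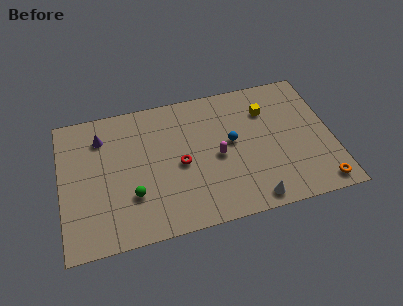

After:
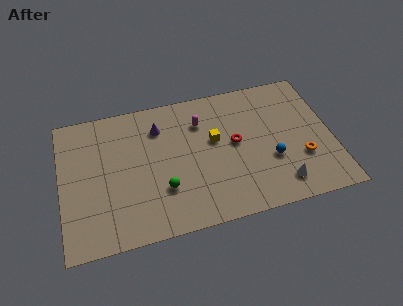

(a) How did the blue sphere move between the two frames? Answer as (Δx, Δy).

(2.2, -1.8)

The blue sphere was at about (10.1, 5.3) and moved to about (12.3, 3.5).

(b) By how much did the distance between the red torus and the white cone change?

-1.1

The distance was about 5.3 in the first image and 4.2 in the second, so they moved 1.1 units closer together.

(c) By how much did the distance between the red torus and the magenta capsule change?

+0.6

They were about 2.2 units apart before and 2.8 after — 0.6 units further apart.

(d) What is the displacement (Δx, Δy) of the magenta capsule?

(-0.8, 2.7)

The magenta capsule was at about (9.2, 4.5) and moved to about (8.4, 7.2).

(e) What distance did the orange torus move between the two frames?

2.3

From (15.0, 1.1) to (14.1, 3.2), the orange torus covered √(0.9² + 2.1²) ≈ 2.3 units.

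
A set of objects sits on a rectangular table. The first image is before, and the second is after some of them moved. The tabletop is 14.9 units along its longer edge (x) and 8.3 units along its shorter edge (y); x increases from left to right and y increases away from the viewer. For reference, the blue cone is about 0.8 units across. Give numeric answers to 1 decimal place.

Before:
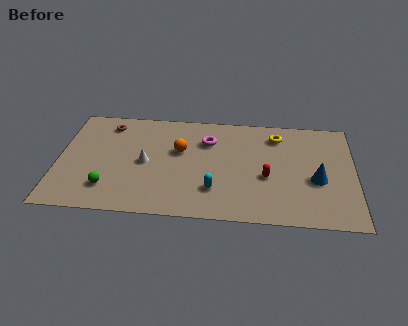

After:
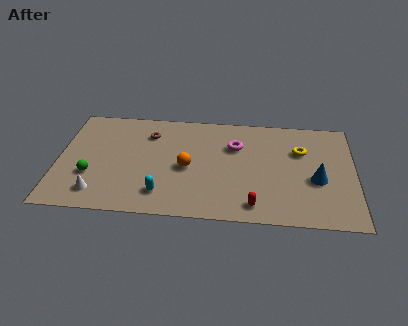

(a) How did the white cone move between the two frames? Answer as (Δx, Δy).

(-2.3, -2.5)

From the two frames, the white cone sits at roughly (4.4, 4.0) before and (2.1, 1.5) after.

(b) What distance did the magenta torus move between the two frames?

1.4

The magenta torus was near (7.5, 6.0) before and (8.9, 5.7) after, so it travelled √(1.4² + 0.3²) ≈ 1.4 units.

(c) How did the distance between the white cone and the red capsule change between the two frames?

+1.7

Before: roughly 6.1 units apart; after: 7.8. That's 1.7 units further apart.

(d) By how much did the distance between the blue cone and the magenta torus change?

-1.4

The distance was about 6.1 in the first image and 4.7 in the second, so they moved 1.4 units closer together.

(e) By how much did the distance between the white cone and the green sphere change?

-1.4

They were about 2.8 units apart before and 1.4 after — 1.4 units closer together.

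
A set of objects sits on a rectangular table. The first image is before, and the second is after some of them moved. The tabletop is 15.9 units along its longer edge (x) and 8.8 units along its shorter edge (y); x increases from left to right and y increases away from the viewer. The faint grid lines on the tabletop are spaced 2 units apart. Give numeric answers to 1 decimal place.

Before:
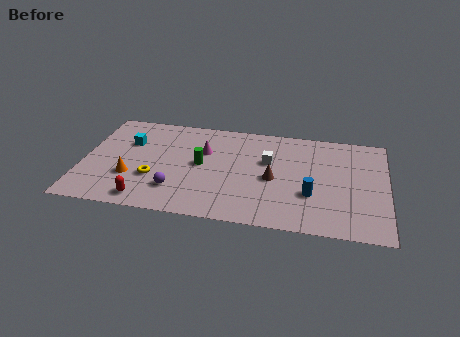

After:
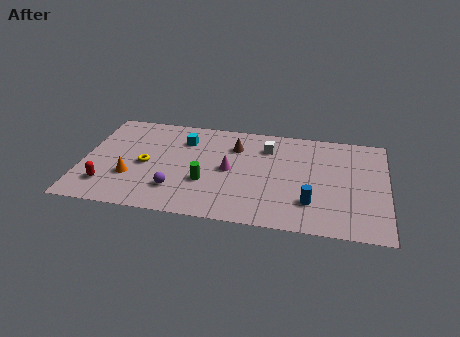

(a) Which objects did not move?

the orange cone and the purple sphere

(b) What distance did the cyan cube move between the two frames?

3.0

The cyan cube was near (2.3, 5.9) before and (5.2, 6.6) after, so it travelled √(2.9² + 0.7²) ≈ 3.0 units.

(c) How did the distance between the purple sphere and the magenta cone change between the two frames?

-0.3

They were about 3.8 units apart before and 3.5 after — 0.3 units closer together.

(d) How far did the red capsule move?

2.3

The red capsule was near (3.5, 1.1) before and (1.4, 2.0) after, so it travelled √(2.1² + 0.9²) ≈ 2.3 units.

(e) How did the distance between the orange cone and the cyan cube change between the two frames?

+1.5

They were about 3.0 units apart before and 4.5 after — 1.5 units further apart.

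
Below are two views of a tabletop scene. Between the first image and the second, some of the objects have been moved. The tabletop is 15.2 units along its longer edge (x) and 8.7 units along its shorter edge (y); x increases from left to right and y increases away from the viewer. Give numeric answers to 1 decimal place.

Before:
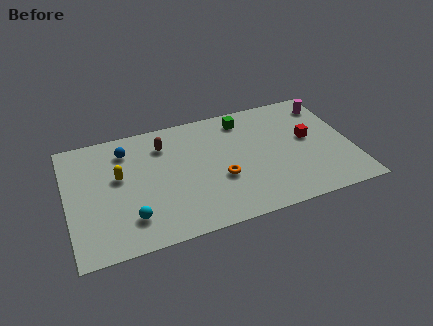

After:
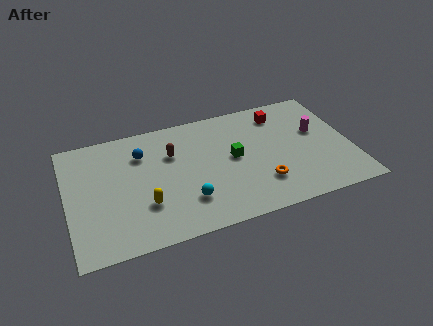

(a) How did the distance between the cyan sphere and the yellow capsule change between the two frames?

-0.9

The distance was about 3.1 in the first image and 2.2 in the second, so they moved 0.9 units closer together.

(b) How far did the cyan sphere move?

3.0

The cyan sphere was near (3.2, 2.0) before and (6.2, 2.3) after, so it travelled √(3.0² + 0.3²) ≈ 3.0 units.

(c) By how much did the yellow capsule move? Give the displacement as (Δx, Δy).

(1.2, -2.4)

The yellow capsule started near (2.8, 5.1) and ended near (4.0, 2.7).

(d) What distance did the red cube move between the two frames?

2.6

From (13.0, 4.8) to (11.7, 7.1), the red cube covered √(1.3² + 2.3²) ≈ 2.6 units.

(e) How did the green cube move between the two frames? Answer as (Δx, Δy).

(-0.8, -2.7)

The green cube started near (9.7, 7.3) and ended near (8.9, 4.6).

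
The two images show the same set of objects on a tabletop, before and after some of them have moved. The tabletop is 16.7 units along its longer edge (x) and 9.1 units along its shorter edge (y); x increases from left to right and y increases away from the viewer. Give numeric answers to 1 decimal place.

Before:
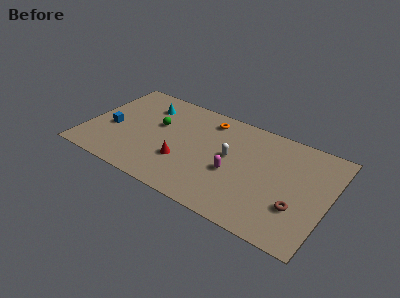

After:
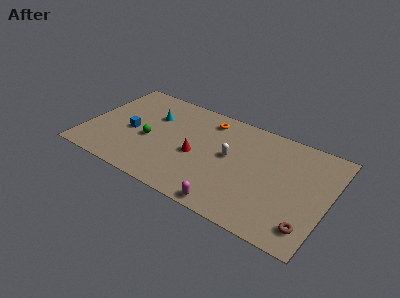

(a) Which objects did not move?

the orange torus and the white capsule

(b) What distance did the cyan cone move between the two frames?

1.0

From (3.7, 7.0) to (4.3, 6.2), the cyan cone covered √(0.6² + 0.8²) ≈ 1.0 units.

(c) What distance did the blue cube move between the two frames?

1.4

The blue cube moved from about (1.7, 3.8) to (3.1, 4.1), a distance of √(1.4² + 0.3²) ≈ 1.4.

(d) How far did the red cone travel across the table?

1.3

The red cone was near (6.9, 3.0) before and (7.7, 4.0) after, so it travelled √(0.8² + 1.0²) ≈ 1.3 units.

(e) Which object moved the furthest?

the magenta capsule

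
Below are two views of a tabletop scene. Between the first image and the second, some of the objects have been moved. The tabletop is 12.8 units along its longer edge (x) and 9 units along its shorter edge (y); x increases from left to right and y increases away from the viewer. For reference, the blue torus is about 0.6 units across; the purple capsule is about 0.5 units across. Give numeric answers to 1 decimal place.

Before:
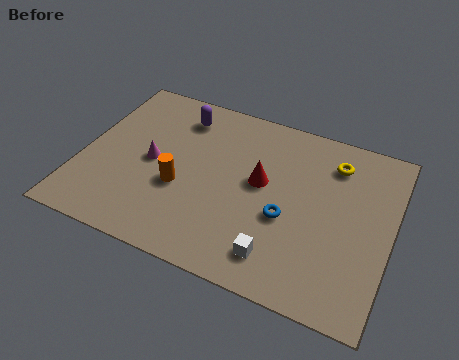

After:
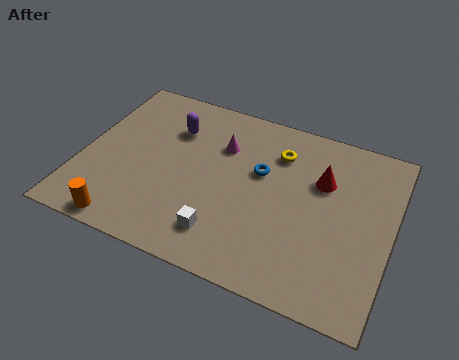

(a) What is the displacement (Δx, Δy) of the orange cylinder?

(-1.9, -2.7)

From the two frames, the orange cylinder sits at roughly (4.2, 3.5) before and (2.3, 0.8) after.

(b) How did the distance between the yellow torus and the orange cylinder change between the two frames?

+1.2

The distance was about 7.0 in the first image and 8.2 in the second, so they moved 1.2 units further apart.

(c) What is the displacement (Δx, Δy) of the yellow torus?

(-2.3, -0.3)

The yellow torus started near (10.2, 7.1) and ended near (7.9, 6.8).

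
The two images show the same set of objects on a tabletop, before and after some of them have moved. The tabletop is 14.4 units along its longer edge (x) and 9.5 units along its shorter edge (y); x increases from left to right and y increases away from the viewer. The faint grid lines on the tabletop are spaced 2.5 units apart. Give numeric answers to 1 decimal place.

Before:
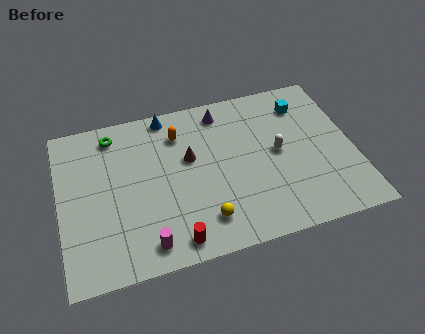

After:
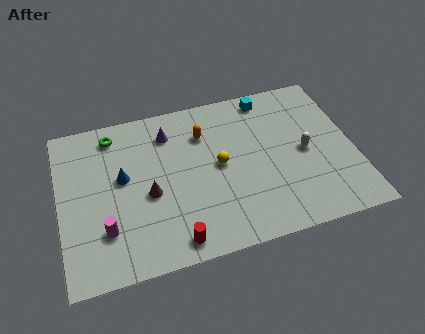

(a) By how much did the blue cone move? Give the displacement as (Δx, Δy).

(-2.4, -3.2)

The blue cone started near (5.5, 8.6) and ended near (3.1, 5.4).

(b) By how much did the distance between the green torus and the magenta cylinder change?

-1.4

Before: roughly 6.9 units apart; after: 5.5. That's 1.4 units closer together.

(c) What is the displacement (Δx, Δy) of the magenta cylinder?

(-1.9, 1.3)

From the two frames, the magenta cylinder sits at roughly (4.0, 1.3) before and (2.1, 2.6) after.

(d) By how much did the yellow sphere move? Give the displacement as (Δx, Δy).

(1.0, 3.0)

The yellow sphere started near (6.8, 1.9) and ended near (7.8, 4.9).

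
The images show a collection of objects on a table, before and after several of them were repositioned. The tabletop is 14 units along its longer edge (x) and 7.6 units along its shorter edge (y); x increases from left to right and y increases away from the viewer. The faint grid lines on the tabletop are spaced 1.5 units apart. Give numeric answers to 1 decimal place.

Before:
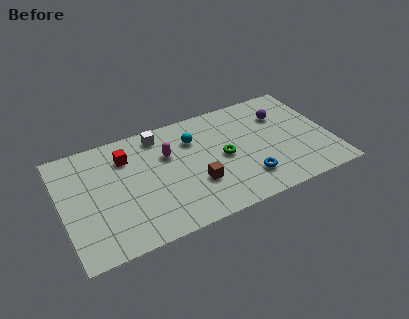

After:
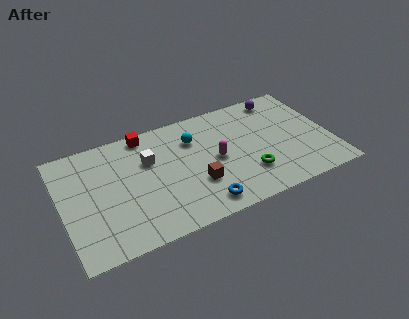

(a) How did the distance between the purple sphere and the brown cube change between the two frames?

+0.8

The distance was about 5.7 in the first image and 6.5 in the second, so they moved 0.8 units further apart.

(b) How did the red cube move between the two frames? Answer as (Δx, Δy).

(1.1, 1.1)

The red cube was at about (3.5, 5.7) and moved to about (4.6, 6.8).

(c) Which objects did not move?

the brown cube and the cyan sphere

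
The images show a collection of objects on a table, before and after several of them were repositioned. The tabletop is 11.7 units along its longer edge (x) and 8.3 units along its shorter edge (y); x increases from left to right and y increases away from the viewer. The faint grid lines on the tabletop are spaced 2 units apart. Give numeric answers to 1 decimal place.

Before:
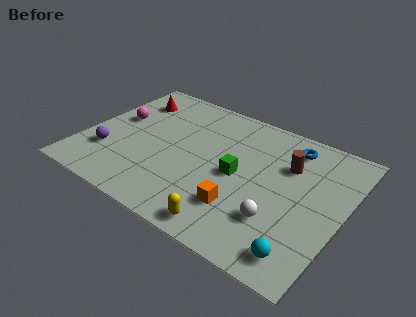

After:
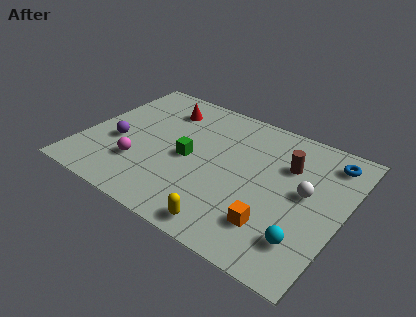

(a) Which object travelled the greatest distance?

the magenta sphere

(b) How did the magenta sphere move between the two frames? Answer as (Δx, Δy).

(1.6, -2.4)

The magenta sphere was at about (1.2, 4.8) and moved to about (2.8, 2.4).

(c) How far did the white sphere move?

2.3

The white sphere was near (9.1, 2.4) before and (10.0, 4.5) after, so it travelled √(0.9² + 2.1²) ≈ 2.3 units.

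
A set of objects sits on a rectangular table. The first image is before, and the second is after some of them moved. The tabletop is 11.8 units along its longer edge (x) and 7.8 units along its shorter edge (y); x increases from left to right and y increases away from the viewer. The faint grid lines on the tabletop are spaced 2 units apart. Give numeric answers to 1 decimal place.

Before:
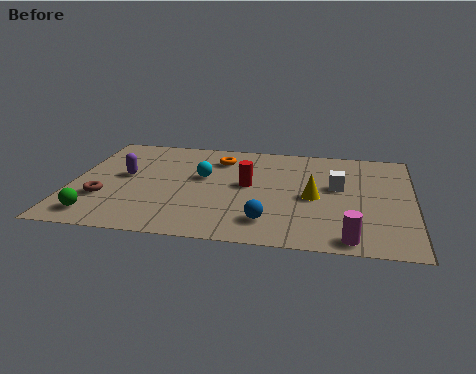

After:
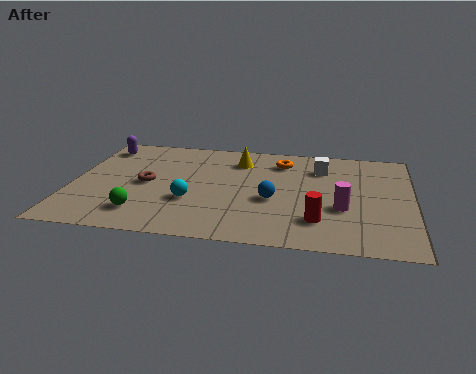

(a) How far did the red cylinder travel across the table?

3.4

The red cylinder moved from about (6.1, 4.2) to (8.6, 1.9), a distance of √(2.5² + 2.3²) ≈ 3.4.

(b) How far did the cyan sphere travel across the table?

1.9

The cyan sphere was near (4.5, 4.6) before and (4.2, 2.7) after, so it travelled √(0.3² + 1.9²) ≈ 1.9 units.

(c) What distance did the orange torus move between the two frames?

2.2

From (5.0, 6.1) to (7.2, 6.2), the orange torus covered √(2.2² + 0.1²) ≈ 2.2 units.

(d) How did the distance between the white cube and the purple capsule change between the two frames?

+0.4

They were about 7.4 units apart before and 7.8 after — 0.4 units further apart.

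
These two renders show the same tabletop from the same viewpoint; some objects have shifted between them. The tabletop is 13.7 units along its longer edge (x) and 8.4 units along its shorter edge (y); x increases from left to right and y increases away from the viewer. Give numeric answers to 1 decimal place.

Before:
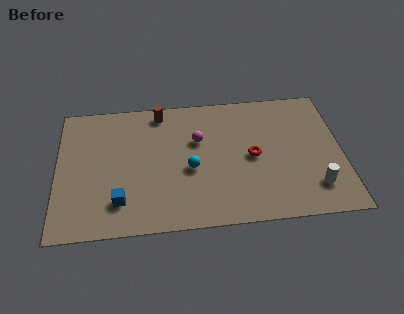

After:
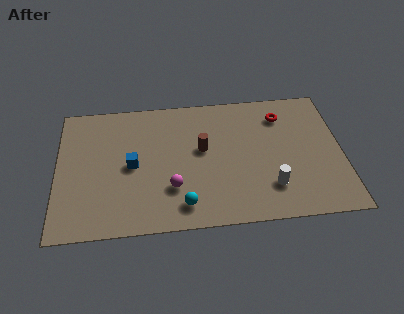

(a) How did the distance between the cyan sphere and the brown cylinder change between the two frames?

-0.5

Before: roughly 4.0 units apart; after: 3.5. That's 0.5 units closer together.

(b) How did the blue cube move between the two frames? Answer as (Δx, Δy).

(0.6, 2.2)

From the two frames, the blue cube sits at roughly (3.0, 1.9) before and (3.6, 4.1) after.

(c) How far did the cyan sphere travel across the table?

2.2

From (6.4, 3.6) to (6.0, 1.4), the cyan sphere covered √(0.4² + 2.2²) ≈ 2.2 units.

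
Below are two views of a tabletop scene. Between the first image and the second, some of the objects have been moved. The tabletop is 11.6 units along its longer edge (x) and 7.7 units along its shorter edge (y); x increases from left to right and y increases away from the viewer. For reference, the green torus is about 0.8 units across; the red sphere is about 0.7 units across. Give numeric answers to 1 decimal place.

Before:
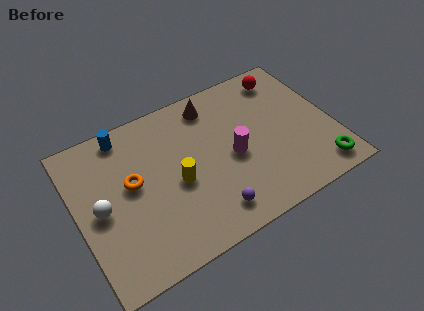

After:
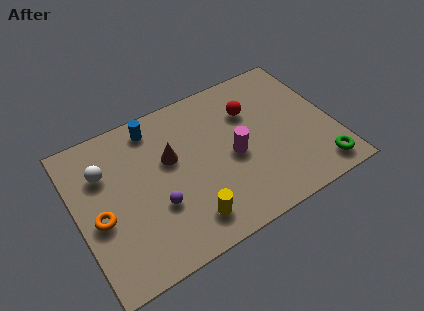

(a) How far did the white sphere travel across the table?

1.7

The white sphere was near (1.0, 3.7) before and (1.4, 5.4) after, so it travelled √(0.4² + 1.7²) ≈ 1.7 units.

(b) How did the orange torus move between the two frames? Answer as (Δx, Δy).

(-1.6, -1.0)

From the two frames, the orange torus sits at roughly (2.5, 4.3) before and (0.9, 3.3) after.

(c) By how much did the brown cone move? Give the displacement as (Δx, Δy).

(-2.2, -1.8)

The brown cone started near (6.5, 6.5) and ended near (4.3, 4.7).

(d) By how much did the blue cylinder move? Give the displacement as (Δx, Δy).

(1.3, -0.2)

The blue cylinder was at about (2.5, 6.8) and moved to about (3.8, 6.6).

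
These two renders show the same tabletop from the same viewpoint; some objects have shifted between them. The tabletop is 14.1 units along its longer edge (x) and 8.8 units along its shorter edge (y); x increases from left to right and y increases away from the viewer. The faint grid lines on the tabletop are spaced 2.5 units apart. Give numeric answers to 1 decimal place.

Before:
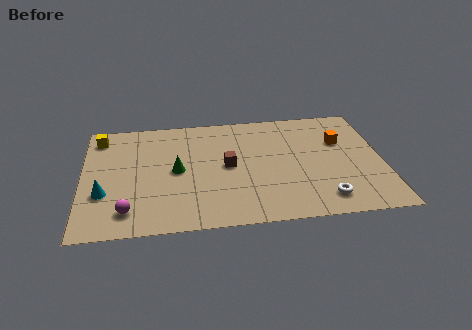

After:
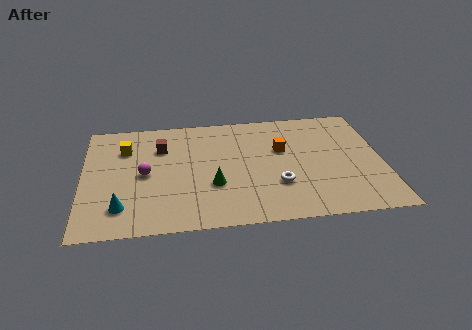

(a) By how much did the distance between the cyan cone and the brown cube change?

-1.2

The distance was about 6.0 in the first image and 4.8 in the second, so they moved 1.2 units closer together.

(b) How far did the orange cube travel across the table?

2.8

The orange cube moved from about (12.2, 5.8) to (9.4, 5.5), a distance of √(2.8² + 0.3²) ≈ 2.8.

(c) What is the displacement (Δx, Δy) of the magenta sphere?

(0.8, 2.7)

The magenta sphere was at about (2.1, 1.6) and moved to about (2.9, 4.3).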